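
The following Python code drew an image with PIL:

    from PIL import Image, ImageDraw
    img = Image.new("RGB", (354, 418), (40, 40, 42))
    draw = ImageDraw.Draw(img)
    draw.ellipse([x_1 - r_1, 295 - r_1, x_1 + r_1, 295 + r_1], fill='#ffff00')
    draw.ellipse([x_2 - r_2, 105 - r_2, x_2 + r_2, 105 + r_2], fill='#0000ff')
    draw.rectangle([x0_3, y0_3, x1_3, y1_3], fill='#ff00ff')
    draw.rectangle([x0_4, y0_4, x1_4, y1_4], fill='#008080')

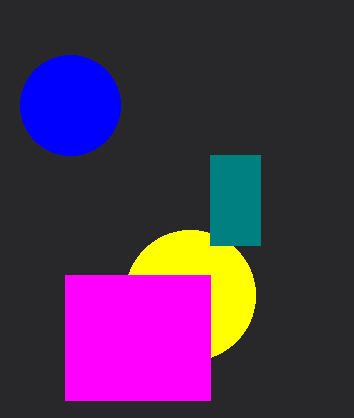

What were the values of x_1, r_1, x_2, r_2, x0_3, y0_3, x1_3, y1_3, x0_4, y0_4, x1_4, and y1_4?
x_1 = 190
r_1 = 65
x_2 = 70
r_2 = 50
x0_3 = 65
y0_3 = 275
x1_3 = 210
y1_3 = 400
x0_4 = 210
y0_4 = 155
x1_4 = 260
y1_4 = 245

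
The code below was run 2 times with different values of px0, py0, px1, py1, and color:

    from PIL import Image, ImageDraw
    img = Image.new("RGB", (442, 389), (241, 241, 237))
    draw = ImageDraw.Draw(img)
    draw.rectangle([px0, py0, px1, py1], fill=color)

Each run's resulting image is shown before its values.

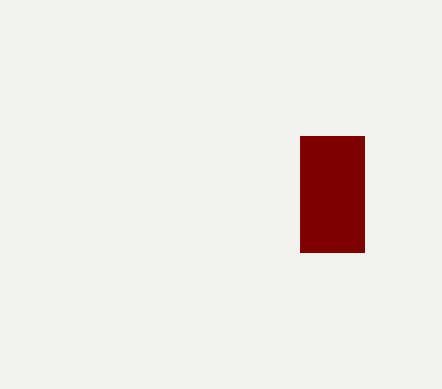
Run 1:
px0 = 300; py0 = 136; px1 = 364; py1 = 252; color = 'maroon'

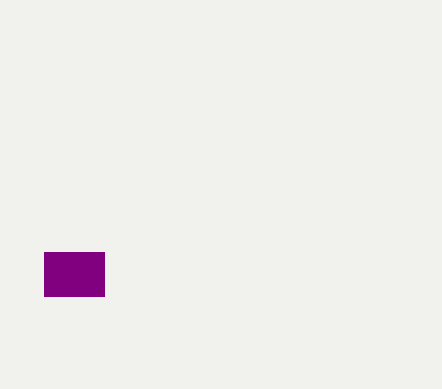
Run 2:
px0 = 44; py0 = 252; px1 = 104; py1 = 296; color = 'purple'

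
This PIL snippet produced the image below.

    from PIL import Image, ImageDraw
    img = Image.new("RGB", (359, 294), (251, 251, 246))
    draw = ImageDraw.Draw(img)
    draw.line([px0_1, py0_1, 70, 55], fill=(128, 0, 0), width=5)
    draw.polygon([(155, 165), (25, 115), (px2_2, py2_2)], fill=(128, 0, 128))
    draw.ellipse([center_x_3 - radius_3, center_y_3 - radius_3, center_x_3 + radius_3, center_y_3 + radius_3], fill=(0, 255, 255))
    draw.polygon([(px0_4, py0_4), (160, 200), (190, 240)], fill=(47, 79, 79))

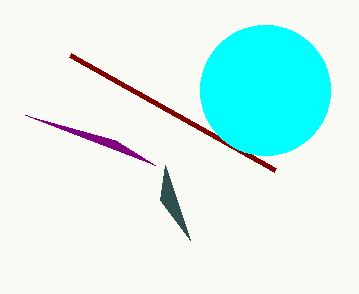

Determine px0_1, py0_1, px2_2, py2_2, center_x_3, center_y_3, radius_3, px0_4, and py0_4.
px0_1 = 275; py0_1 = 170; px2_2 = 115; py2_2 = 140; center_x_3 = 265; center_y_3 = 90; radius_3 = 65; px0_4 = 165; py0_4 = 165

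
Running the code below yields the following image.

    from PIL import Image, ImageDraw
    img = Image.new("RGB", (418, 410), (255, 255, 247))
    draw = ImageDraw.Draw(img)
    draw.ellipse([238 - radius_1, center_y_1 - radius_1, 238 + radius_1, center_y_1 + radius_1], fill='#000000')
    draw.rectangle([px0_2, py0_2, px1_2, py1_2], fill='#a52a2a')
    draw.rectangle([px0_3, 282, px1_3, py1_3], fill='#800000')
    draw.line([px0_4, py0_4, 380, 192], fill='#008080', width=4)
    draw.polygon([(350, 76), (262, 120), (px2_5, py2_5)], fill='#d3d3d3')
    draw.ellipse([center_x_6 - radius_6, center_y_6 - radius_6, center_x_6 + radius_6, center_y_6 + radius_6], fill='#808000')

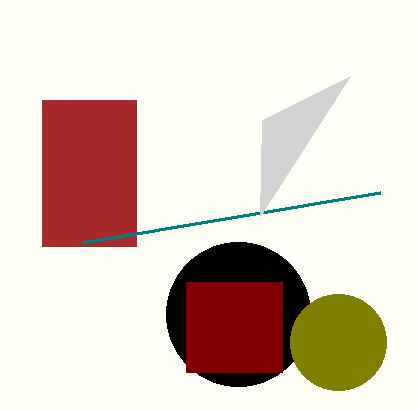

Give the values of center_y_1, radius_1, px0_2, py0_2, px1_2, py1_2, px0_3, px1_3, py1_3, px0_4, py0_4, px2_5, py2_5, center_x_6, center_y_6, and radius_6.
center_y_1 = 314
radius_1 = 72
px0_2 = 42
py0_2 = 100
px1_2 = 136
py1_2 = 246
px0_3 = 186
px1_3 = 282
py1_3 = 372
px0_4 = 82
py0_4 = 242
px2_5 = 260
py2_5 = 216
center_x_6 = 338
center_y_6 = 342
radius_6 = 48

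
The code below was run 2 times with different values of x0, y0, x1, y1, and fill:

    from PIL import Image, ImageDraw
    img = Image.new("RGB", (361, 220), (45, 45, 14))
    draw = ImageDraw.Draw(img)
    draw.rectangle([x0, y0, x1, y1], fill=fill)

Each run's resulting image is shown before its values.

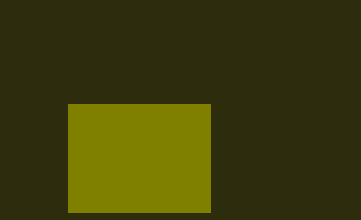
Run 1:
x0 = 68
y0 = 104
x1 = 210
y1 = 212
fill = 'olive'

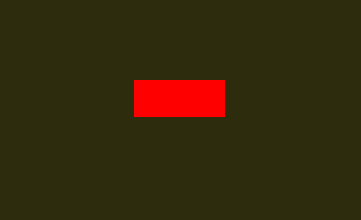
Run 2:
x0 = 134, y0 = 80, x1 = 224, y1 = 116, fill = 'red'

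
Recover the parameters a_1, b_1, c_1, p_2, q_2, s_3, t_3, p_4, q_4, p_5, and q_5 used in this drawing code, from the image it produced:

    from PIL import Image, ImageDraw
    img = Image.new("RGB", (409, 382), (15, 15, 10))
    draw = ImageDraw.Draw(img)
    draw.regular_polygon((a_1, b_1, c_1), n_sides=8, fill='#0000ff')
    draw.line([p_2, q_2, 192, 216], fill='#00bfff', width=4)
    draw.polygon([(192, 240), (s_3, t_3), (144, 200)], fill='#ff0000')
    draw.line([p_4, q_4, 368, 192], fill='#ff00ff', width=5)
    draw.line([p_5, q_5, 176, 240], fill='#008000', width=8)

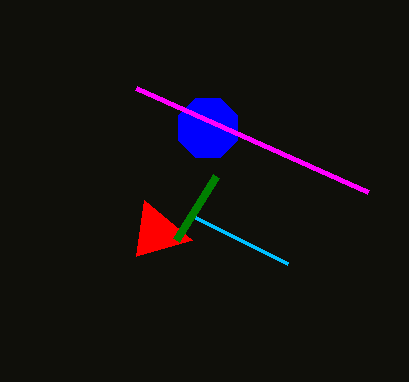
a_1 = 208, b_1 = 128, c_1 = 32, p_2 = 288, q_2 = 264, s_3 = 136, t_3 = 256, p_4 = 136, q_4 = 88, p_5 = 216, q_5 = 176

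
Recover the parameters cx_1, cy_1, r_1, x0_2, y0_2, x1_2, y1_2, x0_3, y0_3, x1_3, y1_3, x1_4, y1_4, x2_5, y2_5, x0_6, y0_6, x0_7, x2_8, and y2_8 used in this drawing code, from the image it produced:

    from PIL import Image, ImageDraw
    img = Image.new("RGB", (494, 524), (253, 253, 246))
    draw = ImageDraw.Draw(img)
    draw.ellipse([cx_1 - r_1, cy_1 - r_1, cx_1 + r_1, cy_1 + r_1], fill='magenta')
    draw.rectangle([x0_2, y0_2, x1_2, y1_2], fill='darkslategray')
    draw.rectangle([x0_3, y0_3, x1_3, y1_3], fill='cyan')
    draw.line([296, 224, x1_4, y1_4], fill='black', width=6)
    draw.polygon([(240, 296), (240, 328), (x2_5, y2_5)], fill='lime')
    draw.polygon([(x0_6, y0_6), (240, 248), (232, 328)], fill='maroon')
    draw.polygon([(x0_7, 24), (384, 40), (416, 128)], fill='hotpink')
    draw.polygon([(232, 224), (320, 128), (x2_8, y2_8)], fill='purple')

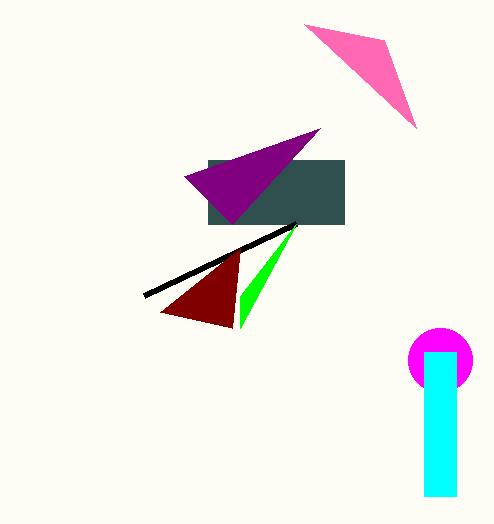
cx_1 = 440
cy_1 = 360
r_1 = 32
x0_2 = 208
y0_2 = 160
x1_2 = 344
y1_2 = 224
x0_3 = 424
y0_3 = 352
x1_3 = 456
y1_3 = 496
x1_4 = 144
y1_4 = 296
x2_5 = 296
y2_5 = 224
x0_6 = 160
y0_6 = 312
x0_7 = 304
x2_8 = 184
y2_8 = 176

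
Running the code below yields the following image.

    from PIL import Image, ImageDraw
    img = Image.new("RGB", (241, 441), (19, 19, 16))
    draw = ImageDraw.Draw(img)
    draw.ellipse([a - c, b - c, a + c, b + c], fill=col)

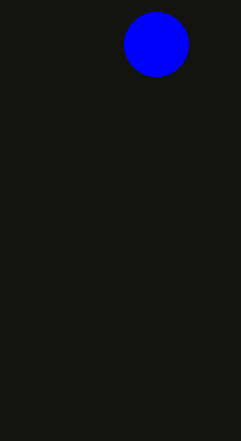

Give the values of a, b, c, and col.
a = 156, b = 44, c = 32, col = 'blue'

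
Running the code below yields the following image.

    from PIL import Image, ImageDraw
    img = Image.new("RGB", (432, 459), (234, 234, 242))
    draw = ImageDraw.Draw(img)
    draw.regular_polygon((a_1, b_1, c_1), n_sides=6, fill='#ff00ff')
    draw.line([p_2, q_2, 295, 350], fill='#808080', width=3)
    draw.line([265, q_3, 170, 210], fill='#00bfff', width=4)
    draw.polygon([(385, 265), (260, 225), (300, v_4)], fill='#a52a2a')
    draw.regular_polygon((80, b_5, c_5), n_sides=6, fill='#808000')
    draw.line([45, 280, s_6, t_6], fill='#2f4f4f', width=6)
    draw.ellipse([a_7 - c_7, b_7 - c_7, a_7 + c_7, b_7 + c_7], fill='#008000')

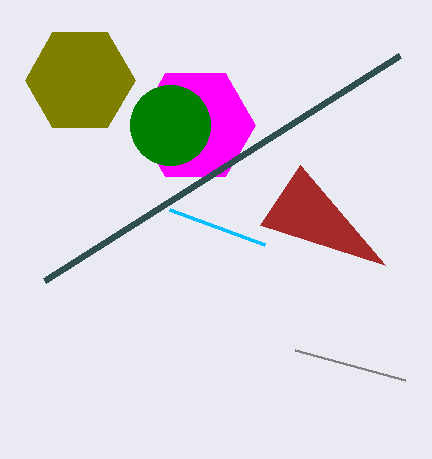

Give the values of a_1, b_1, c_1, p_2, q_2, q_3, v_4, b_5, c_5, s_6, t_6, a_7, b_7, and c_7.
a_1 = 195; b_1 = 125; c_1 = 60; p_2 = 405; q_2 = 380; q_3 = 245; v_4 = 165; b_5 = 80; c_5 = 55; s_6 = 400; t_6 = 55; a_7 = 170; b_7 = 125; c_7 = 40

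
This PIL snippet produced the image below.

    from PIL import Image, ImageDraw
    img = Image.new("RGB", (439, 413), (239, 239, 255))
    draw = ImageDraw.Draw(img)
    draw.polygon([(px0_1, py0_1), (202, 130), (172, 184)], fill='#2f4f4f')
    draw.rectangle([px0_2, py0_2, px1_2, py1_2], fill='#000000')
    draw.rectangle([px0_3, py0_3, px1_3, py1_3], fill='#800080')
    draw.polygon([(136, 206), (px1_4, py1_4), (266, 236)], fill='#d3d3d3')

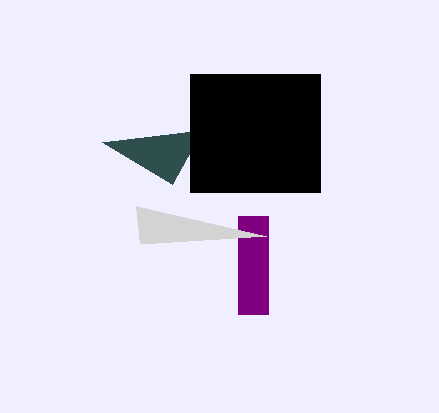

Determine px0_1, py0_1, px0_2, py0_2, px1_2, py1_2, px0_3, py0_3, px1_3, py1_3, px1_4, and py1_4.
px0_1 = 102, py0_1 = 142, px0_2 = 190, py0_2 = 74, px1_2 = 320, py1_2 = 192, px0_3 = 238, py0_3 = 216, px1_3 = 268, py1_3 = 314, px1_4 = 140, py1_4 = 244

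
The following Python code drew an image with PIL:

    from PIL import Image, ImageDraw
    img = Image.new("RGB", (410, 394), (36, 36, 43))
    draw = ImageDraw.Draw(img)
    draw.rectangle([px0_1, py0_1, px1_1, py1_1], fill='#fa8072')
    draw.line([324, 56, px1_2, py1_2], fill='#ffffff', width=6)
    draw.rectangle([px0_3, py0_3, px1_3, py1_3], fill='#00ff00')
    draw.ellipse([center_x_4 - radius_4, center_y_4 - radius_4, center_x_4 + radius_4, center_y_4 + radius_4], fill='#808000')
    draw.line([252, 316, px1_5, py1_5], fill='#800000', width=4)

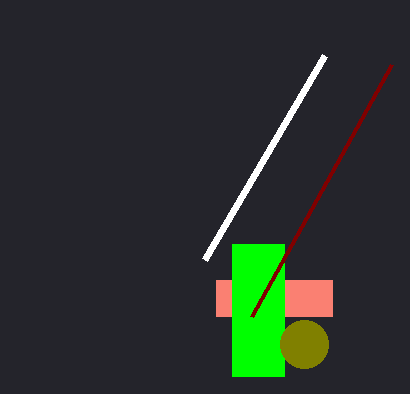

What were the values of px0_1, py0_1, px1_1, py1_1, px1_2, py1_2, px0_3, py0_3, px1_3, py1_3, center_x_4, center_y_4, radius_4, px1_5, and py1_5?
px0_1 = 216, py0_1 = 280, px1_1 = 332, py1_1 = 316, px1_2 = 204, py1_2 = 260, px0_3 = 232, py0_3 = 244, px1_3 = 284, py1_3 = 376, center_x_4 = 304, center_y_4 = 344, radius_4 = 24, px1_5 = 392, py1_5 = 64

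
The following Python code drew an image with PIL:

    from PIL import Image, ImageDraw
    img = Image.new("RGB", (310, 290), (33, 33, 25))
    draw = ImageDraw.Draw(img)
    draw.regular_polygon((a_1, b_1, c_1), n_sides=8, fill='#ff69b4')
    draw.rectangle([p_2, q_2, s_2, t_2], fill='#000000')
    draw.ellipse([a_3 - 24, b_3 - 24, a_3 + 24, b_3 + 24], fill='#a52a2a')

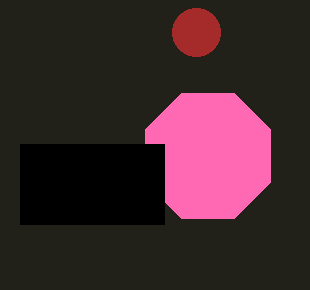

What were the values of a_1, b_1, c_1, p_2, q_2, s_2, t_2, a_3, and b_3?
a_1 = 208
b_1 = 156
c_1 = 68
p_2 = 20
q_2 = 144
s_2 = 164
t_2 = 224
a_3 = 196
b_3 = 32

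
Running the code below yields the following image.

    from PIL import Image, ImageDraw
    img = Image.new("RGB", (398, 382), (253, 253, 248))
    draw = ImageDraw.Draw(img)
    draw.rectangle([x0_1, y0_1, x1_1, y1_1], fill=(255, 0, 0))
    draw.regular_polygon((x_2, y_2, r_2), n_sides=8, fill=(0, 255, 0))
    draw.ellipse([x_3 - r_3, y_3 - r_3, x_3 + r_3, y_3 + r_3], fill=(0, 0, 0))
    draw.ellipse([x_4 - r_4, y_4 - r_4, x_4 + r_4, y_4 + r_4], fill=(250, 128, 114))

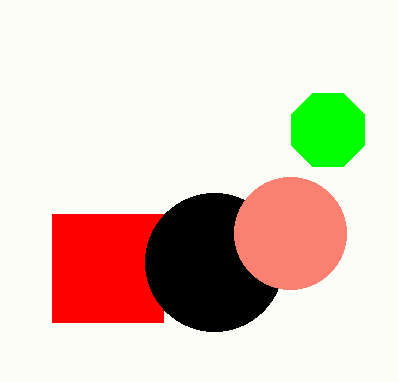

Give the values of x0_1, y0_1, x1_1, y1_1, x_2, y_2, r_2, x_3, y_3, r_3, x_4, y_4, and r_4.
x0_1 = 52
y0_1 = 214
x1_1 = 163
y1_1 = 322
x_2 = 328
y_2 = 130
r_2 = 40
x_3 = 214
y_3 = 262
r_3 = 69
x_4 = 290
y_4 = 233
r_4 = 56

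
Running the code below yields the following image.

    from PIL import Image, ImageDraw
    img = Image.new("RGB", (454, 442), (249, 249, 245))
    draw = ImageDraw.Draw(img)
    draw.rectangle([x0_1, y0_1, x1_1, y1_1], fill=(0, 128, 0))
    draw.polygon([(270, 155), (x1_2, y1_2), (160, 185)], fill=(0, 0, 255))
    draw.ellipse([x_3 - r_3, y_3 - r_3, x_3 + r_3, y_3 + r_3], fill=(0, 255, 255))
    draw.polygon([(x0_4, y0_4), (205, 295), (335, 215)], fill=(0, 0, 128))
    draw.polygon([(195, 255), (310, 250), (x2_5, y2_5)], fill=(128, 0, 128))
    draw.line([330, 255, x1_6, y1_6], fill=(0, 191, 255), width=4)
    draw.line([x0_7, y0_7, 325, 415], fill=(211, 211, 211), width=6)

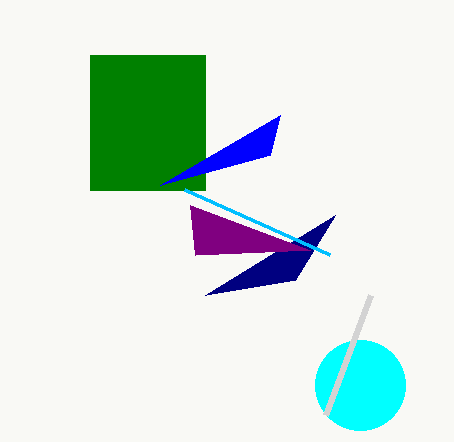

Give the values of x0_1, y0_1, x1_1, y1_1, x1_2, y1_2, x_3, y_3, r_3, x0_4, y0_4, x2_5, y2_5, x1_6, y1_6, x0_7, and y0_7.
x0_1 = 90, y0_1 = 55, x1_1 = 205, y1_1 = 190, x1_2 = 280, y1_2 = 115, x_3 = 360, y_3 = 385, r_3 = 45, x0_4 = 295, y0_4 = 280, x2_5 = 190, y2_5 = 205, x1_6 = 185, y1_6 = 190, x0_7 = 370, y0_7 = 295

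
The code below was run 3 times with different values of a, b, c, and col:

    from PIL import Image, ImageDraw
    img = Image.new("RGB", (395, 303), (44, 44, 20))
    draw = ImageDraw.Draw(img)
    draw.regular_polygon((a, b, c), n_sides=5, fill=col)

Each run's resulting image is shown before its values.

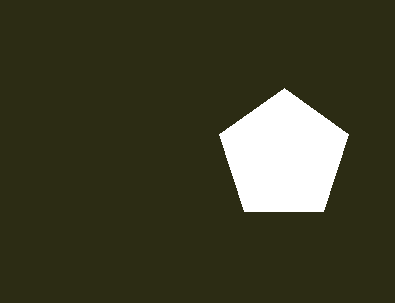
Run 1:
a = 284
b = 156
c = 68
col = 'white'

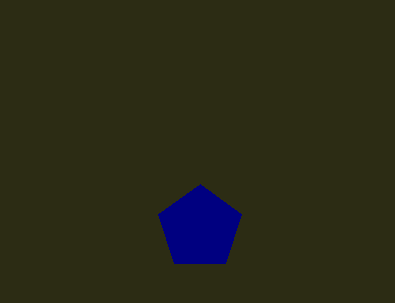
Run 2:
a = 200; b = 228; c = 44; col = 'navy'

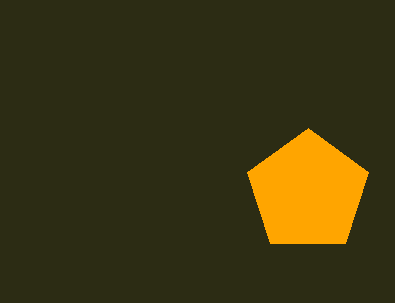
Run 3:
a = 308; b = 192; c = 64; col = 'orange'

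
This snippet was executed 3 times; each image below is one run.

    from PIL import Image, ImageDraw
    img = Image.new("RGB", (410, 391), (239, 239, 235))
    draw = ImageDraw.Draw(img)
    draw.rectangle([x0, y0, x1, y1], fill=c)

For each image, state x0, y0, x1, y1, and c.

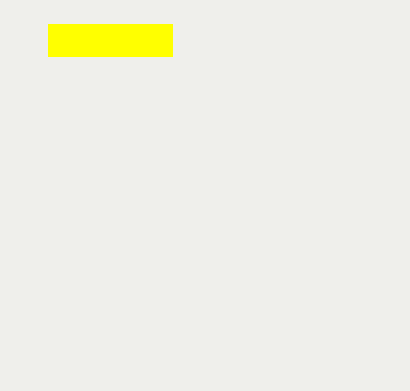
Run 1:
x0 = 48, y0 = 24, x1 = 172, y1 = 56, c = 'yellow'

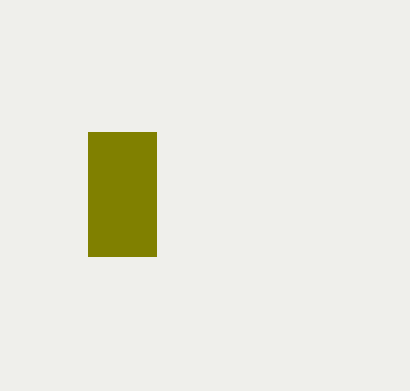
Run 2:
x0 = 88
y0 = 132
x1 = 156
y1 = 256
c = 'olive'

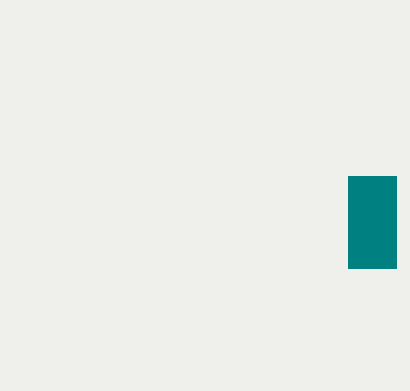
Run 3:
x0 = 348
y0 = 176
x1 = 396
y1 = 268
c = 'teal'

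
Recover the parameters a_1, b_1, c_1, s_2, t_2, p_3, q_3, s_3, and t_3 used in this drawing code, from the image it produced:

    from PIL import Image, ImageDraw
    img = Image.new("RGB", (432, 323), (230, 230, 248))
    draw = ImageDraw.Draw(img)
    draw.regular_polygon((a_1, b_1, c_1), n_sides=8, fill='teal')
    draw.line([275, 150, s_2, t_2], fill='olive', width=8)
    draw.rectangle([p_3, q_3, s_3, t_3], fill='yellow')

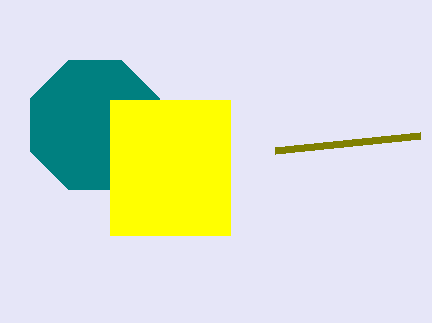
a_1 = 95, b_1 = 125, c_1 = 70, s_2 = 420, t_2 = 135, p_3 = 110, q_3 = 100, s_3 = 230, t_3 = 235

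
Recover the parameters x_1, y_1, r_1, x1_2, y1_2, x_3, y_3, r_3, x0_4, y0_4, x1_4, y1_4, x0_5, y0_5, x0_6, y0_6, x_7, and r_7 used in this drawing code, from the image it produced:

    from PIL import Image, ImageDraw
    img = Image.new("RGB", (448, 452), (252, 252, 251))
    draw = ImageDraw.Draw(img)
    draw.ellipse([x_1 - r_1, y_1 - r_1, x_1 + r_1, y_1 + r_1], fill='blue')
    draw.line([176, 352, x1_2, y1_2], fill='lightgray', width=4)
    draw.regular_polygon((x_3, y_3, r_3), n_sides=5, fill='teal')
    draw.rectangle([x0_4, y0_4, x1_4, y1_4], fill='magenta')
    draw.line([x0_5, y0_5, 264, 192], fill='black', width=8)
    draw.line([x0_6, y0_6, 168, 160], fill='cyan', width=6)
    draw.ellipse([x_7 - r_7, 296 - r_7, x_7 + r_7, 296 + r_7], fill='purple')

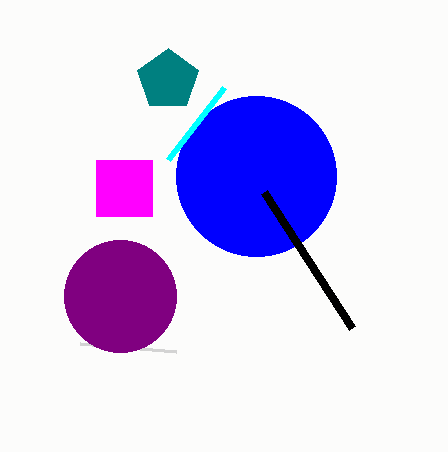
x_1 = 256; y_1 = 176; r_1 = 80; x1_2 = 80; y1_2 = 344; x_3 = 168; y_3 = 80; r_3 = 32; x0_4 = 96; y0_4 = 160; x1_4 = 152; y1_4 = 216; x0_5 = 352; y0_5 = 328; x0_6 = 224; y0_6 = 88; x_7 = 120; r_7 = 56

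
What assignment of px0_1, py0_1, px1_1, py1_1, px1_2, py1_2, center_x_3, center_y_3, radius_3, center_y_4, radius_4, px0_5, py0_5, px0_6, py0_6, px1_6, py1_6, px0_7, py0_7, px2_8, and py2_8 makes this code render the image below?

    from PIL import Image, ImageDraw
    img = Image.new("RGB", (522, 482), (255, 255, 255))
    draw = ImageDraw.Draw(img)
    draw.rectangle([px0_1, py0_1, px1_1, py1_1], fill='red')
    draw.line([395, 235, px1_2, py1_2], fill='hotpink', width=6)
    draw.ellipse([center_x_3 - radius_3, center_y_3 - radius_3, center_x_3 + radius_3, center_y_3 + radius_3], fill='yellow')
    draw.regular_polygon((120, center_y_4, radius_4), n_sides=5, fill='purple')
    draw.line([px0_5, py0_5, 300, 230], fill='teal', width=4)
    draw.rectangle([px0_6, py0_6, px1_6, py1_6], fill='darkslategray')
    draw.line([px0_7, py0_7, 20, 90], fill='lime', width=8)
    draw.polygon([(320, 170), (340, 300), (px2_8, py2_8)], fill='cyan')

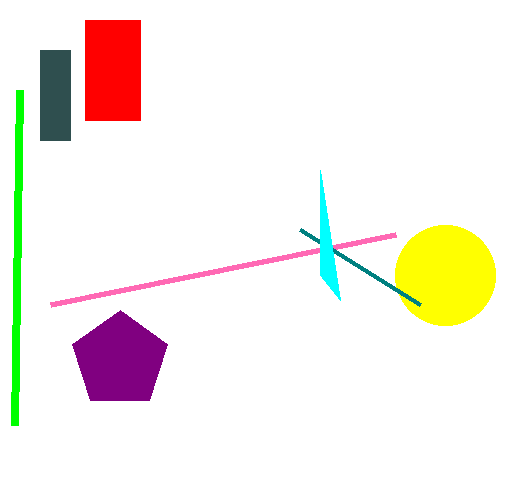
px0_1 = 85
py0_1 = 20
px1_1 = 140
py1_1 = 120
px1_2 = 50
py1_2 = 305
center_x_3 = 445
center_y_3 = 275
radius_3 = 50
center_y_4 = 360
radius_4 = 50
px0_5 = 420
py0_5 = 305
px0_6 = 40
py0_6 = 50
px1_6 = 70
py1_6 = 140
px0_7 = 15
py0_7 = 425
px2_8 = 320
py2_8 = 275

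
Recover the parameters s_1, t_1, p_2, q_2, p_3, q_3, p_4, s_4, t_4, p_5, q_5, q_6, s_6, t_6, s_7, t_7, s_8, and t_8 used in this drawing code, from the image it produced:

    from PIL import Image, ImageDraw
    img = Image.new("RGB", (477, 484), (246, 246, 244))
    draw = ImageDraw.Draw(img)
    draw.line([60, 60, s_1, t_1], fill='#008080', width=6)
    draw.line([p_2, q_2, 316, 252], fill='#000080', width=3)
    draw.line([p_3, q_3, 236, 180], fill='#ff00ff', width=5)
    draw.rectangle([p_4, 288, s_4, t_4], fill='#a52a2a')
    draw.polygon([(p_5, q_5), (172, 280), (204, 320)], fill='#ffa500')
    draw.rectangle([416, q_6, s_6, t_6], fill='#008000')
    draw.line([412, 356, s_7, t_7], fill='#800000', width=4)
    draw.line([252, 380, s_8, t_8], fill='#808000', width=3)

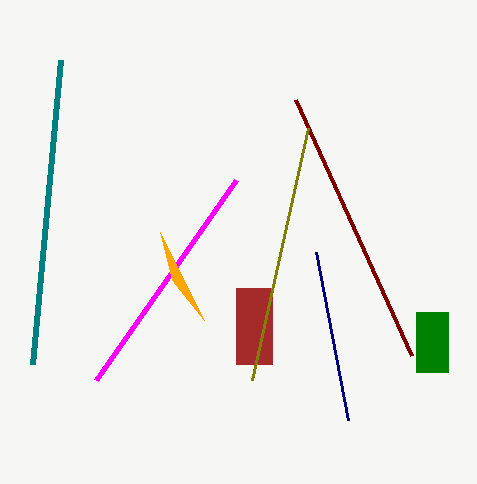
s_1 = 32; t_1 = 364; p_2 = 348; q_2 = 420; p_3 = 96; q_3 = 380; p_4 = 236; s_4 = 272; t_4 = 364; p_5 = 160; q_5 = 232; q_6 = 312; s_6 = 448; t_6 = 372; s_7 = 296; t_7 = 100; s_8 = 308; t_8 = 128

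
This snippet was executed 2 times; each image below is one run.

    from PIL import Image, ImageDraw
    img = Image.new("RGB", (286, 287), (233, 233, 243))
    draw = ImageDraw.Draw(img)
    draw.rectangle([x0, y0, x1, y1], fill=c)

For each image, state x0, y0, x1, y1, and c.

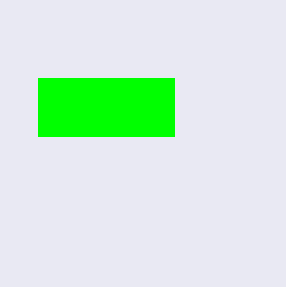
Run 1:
x0 = 38
y0 = 78
x1 = 174
y1 = 136
c = 'lime'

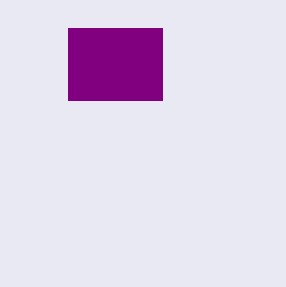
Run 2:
x0 = 68; y0 = 28; x1 = 162; y1 = 100; c = 'purple'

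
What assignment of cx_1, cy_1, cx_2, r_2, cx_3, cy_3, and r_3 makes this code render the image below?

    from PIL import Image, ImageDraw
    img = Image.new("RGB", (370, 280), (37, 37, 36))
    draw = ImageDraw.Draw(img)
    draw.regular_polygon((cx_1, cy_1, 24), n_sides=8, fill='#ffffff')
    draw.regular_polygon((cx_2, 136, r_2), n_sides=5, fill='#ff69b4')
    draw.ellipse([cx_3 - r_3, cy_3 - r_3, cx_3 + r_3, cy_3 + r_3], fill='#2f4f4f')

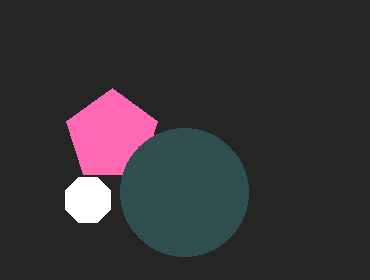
cx_1 = 88; cy_1 = 200; cx_2 = 112; r_2 = 48; cx_3 = 184; cy_3 = 192; r_3 = 64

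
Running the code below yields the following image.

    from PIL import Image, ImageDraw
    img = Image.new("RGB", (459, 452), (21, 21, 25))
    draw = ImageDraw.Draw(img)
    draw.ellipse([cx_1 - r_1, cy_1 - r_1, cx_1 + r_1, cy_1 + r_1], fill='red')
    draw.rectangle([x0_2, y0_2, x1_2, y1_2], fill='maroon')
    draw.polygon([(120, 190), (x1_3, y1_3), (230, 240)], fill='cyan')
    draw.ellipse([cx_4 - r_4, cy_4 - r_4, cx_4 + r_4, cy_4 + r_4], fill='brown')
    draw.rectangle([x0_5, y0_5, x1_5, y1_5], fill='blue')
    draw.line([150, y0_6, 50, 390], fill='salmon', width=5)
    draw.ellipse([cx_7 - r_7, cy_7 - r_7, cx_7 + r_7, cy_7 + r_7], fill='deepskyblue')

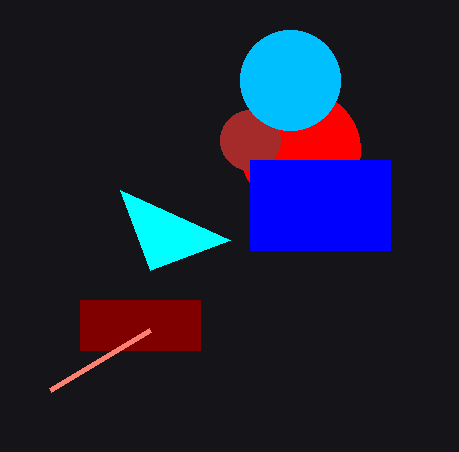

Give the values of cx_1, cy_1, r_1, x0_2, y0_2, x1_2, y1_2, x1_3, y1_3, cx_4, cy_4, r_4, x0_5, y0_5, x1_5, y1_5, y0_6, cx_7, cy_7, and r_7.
cx_1 = 300
cy_1 = 150
r_1 = 60
x0_2 = 80
y0_2 = 300
x1_2 = 200
y1_2 = 350
x1_3 = 150
y1_3 = 270
cx_4 = 250
cy_4 = 140
r_4 = 30
x0_5 = 250
y0_5 = 160
x1_5 = 390
y1_5 = 250
y0_6 = 330
cx_7 = 290
cy_7 = 80
r_7 = 50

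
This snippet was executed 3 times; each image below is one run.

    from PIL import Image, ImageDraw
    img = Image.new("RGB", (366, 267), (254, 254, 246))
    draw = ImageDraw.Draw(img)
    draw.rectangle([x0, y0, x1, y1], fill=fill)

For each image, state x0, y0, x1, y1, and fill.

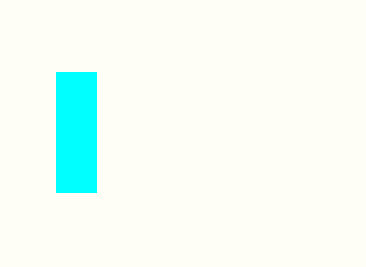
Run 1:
x0 = 56
y0 = 72
x1 = 96
y1 = 192
fill = 'cyan'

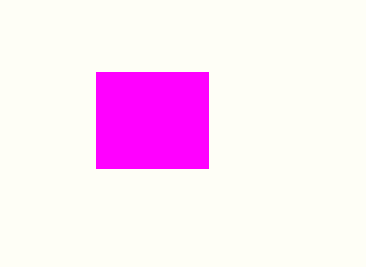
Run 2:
x0 = 96
y0 = 72
x1 = 208
y1 = 168
fill = 'magenta'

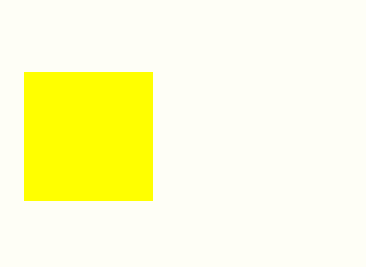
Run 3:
x0 = 24, y0 = 72, x1 = 152, y1 = 200, fill = 'yellow'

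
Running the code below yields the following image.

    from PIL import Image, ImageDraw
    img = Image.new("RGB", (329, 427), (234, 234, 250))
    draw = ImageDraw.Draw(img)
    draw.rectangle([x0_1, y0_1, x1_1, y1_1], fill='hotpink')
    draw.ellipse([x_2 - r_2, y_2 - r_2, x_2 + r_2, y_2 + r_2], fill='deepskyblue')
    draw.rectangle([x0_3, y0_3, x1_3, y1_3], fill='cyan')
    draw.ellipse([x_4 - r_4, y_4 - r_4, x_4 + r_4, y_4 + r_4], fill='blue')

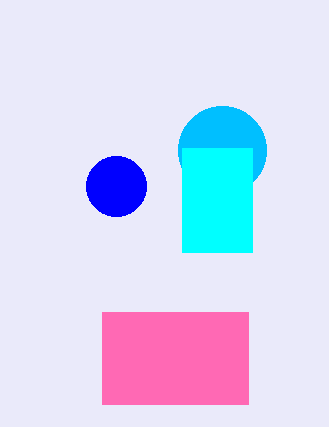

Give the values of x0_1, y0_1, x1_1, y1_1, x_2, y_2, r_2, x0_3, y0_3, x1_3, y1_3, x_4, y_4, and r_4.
x0_1 = 102, y0_1 = 312, x1_1 = 248, y1_1 = 404, x_2 = 222, y_2 = 150, r_2 = 44, x0_3 = 182, y0_3 = 148, x1_3 = 252, y1_3 = 252, x_4 = 116, y_4 = 186, r_4 = 30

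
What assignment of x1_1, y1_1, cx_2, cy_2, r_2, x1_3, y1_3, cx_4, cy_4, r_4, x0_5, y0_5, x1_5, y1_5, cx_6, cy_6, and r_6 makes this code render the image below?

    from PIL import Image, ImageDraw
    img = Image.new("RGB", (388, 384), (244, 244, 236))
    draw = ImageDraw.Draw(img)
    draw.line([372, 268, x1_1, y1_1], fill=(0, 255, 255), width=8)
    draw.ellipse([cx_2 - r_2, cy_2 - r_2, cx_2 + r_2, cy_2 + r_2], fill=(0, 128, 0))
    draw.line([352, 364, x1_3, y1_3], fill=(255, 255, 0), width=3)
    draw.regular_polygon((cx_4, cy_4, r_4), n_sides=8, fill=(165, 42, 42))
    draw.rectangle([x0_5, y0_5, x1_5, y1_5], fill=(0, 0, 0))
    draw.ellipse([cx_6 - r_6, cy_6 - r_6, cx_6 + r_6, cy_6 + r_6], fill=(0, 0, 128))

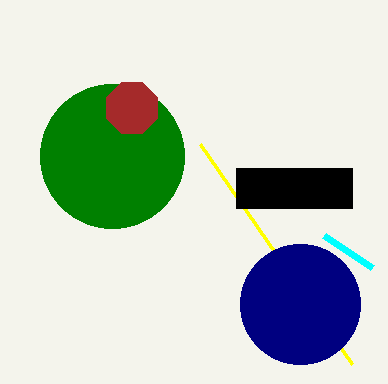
x1_1 = 324
y1_1 = 236
cx_2 = 112
cy_2 = 156
r_2 = 72
x1_3 = 200
y1_3 = 144
cx_4 = 132
cy_4 = 108
r_4 = 28
x0_5 = 236
y0_5 = 168
x1_5 = 352
y1_5 = 208
cx_6 = 300
cy_6 = 304
r_6 = 60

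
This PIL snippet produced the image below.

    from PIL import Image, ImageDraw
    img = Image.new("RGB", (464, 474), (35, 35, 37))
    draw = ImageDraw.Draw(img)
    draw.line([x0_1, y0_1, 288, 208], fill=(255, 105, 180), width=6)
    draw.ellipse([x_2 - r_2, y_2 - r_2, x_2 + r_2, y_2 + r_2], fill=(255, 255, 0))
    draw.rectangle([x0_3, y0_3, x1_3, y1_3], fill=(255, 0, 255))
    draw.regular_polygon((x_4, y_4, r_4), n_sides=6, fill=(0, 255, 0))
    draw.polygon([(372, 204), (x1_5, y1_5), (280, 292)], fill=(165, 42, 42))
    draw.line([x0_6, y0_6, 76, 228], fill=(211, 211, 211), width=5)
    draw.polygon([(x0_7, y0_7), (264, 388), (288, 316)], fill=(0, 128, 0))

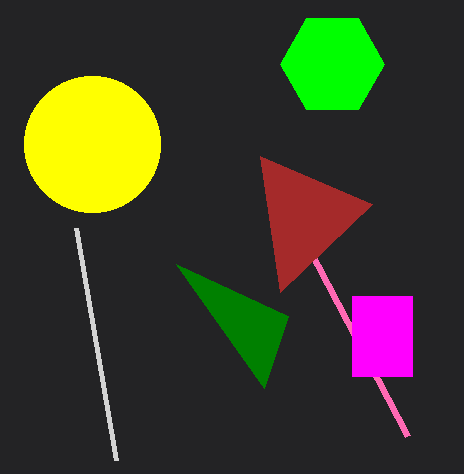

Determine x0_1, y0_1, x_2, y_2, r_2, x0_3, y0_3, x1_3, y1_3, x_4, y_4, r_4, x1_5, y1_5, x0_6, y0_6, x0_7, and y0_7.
x0_1 = 408; y0_1 = 436; x_2 = 92; y_2 = 144; r_2 = 68; x0_3 = 352; y0_3 = 296; x1_3 = 412; y1_3 = 376; x_4 = 332; y_4 = 64; r_4 = 52; x1_5 = 260; y1_5 = 156; x0_6 = 116; y0_6 = 460; x0_7 = 176; y0_7 = 264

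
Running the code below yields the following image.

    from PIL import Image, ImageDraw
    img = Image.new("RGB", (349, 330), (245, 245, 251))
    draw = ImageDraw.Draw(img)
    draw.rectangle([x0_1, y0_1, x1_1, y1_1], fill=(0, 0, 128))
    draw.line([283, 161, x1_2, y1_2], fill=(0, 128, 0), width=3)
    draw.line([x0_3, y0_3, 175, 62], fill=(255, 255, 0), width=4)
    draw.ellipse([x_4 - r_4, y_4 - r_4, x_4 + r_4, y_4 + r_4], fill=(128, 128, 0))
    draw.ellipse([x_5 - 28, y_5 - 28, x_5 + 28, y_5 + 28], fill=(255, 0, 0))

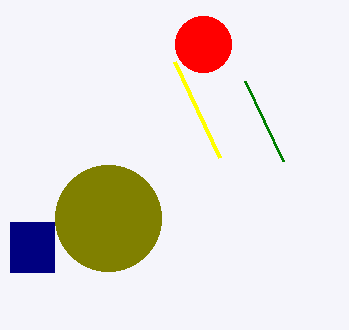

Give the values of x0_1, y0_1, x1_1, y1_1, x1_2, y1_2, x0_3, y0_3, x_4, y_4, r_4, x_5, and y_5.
x0_1 = 10; y0_1 = 222; x1_1 = 54; y1_1 = 272; x1_2 = 245; y1_2 = 81; x0_3 = 220; y0_3 = 158; x_4 = 108; y_4 = 218; r_4 = 53; x_5 = 203; y_5 = 44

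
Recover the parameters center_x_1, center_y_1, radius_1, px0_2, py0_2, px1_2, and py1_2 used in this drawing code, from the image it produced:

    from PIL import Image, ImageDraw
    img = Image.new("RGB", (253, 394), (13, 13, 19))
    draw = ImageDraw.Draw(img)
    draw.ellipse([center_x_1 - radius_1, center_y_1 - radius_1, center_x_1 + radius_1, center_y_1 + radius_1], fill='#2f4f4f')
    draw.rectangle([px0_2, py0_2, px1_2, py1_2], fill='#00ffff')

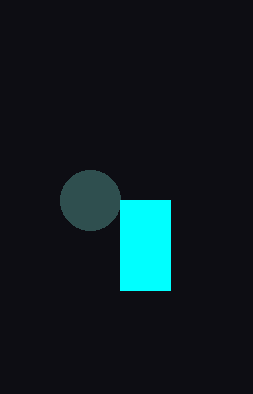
center_x_1 = 90; center_y_1 = 200; radius_1 = 30; px0_2 = 120; py0_2 = 200; px1_2 = 170; py1_2 = 290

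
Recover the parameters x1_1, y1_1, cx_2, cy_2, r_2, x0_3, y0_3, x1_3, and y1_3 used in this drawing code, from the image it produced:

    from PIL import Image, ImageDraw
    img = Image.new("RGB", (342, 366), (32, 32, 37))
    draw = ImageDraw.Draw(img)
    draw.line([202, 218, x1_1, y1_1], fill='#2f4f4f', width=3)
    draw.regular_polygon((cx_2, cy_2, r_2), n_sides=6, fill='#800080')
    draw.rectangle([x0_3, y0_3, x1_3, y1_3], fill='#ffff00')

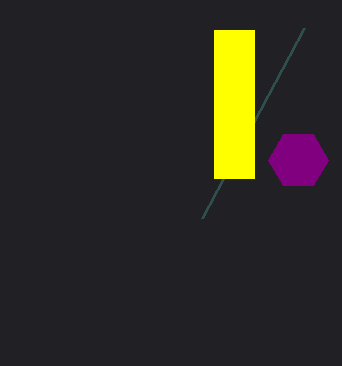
x1_1 = 304, y1_1 = 28, cx_2 = 298, cy_2 = 160, r_2 = 30, x0_3 = 214, y0_3 = 30, x1_3 = 254, y1_3 = 178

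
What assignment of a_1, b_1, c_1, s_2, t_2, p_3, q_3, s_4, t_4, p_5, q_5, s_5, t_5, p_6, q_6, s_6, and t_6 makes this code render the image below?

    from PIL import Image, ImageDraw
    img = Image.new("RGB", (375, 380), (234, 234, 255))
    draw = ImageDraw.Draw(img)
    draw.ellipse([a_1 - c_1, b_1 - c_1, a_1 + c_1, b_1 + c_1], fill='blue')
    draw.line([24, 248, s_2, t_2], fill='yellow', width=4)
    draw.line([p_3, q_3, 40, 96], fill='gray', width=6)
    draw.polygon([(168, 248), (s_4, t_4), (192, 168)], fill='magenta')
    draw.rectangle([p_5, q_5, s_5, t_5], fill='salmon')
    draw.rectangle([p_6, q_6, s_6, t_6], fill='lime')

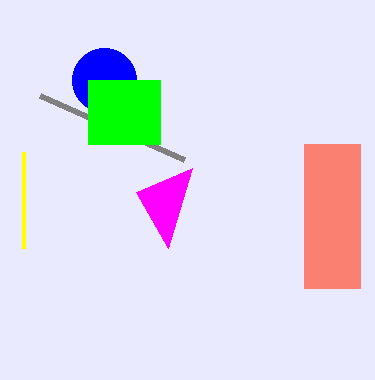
a_1 = 104, b_1 = 80, c_1 = 32, s_2 = 24, t_2 = 152, p_3 = 184, q_3 = 160, s_4 = 136, t_4 = 192, p_5 = 304, q_5 = 144, s_5 = 360, t_5 = 288, p_6 = 88, q_6 = 80, s_6 = 160, t_6 = 144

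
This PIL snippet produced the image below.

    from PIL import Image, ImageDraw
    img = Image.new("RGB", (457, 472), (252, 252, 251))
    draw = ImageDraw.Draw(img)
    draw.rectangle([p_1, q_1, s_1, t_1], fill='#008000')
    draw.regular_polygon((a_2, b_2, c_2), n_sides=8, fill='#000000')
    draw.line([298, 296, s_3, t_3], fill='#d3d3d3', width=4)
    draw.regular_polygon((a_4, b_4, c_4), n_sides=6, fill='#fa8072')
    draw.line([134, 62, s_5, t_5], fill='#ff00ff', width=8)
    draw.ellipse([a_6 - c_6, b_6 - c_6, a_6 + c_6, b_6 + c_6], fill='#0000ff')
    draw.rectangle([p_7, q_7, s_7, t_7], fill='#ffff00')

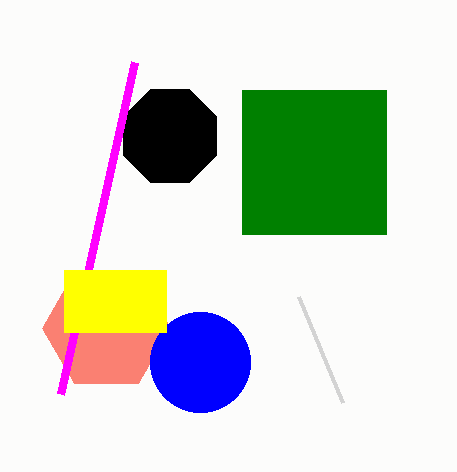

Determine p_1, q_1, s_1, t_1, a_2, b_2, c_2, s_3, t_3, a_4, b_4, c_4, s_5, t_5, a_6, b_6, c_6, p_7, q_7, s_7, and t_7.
p_1 = 242, q_1 = 90, s_1 = 386, t_1 = 234, a_2 = 170, b_2 = 136, c_2 = 50, s_3 = 342, t_3 = 402, a_4 = 106, b_4 = 328, c_4 = 64, s_5 = 60, t_5 = 394, a_6 = 200, b_6 = 362, c_6 = 50, p_7 = 64, q_7 = 270, s_7 = 166, t_7 = 332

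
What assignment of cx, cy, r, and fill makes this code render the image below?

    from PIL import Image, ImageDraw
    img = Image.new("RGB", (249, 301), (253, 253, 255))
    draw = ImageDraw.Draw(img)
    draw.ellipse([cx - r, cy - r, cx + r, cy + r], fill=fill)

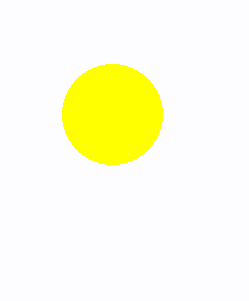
cx = 112; cy = 114; r = 50; fill = 'yellow'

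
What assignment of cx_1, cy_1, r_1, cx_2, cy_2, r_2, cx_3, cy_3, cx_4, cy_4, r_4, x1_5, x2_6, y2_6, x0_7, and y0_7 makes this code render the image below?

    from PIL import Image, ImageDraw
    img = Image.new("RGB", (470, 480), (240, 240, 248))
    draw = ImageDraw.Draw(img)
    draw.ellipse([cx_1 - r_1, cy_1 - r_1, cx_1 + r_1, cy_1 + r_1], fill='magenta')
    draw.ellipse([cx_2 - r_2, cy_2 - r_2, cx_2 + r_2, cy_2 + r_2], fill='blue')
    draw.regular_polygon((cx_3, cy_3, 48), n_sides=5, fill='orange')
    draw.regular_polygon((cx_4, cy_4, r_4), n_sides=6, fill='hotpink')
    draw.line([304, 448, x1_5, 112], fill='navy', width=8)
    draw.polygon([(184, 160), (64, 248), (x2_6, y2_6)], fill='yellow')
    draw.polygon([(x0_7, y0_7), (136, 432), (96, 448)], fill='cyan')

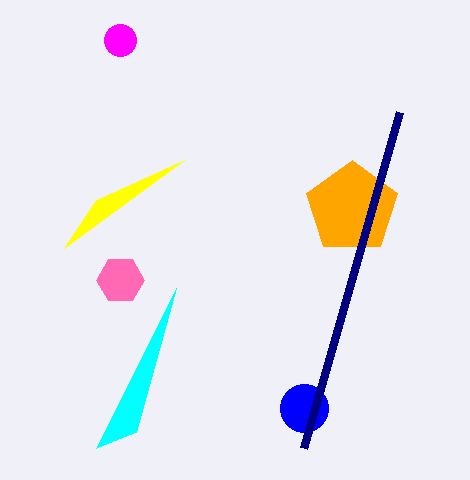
cx_1 = 120; cy_1 = 40; r_1 = 16; cx_2 = 304; cy_2 = 408; r_2 = 24; cx_3 = 352; cy_3 = 208; cx_4 = 120; cy_4 = 280; r_4 = 24; x1_5 = 400; x2_6 = 96; y2_6 = 200; x0_7 = 176; y0_7 = 288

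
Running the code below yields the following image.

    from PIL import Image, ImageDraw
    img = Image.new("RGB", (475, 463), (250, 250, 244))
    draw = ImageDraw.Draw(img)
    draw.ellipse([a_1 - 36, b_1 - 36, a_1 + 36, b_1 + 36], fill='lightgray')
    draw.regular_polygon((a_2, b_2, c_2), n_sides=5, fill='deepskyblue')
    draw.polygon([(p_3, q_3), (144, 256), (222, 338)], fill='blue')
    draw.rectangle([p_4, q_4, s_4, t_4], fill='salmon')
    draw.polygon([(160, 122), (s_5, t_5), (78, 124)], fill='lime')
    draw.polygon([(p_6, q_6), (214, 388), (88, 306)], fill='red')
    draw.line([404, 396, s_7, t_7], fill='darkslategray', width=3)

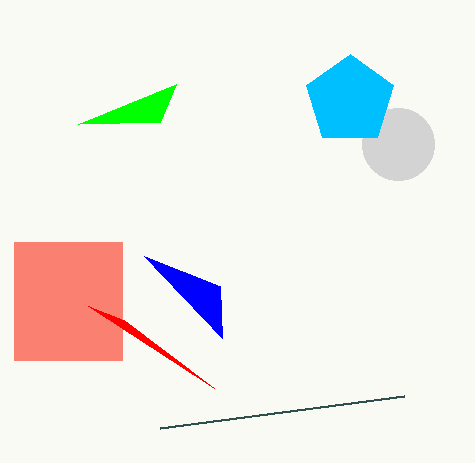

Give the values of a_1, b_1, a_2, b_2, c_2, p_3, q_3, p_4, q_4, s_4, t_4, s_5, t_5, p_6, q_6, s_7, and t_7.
a_1 = 398, b_1 = 144, a_2 = 350, b_2 = 100, c_2 = 46, p_3 = 220, q_3 = 286, p_4 = 14, q_4 = 242, s_4 = 122, t_4 = 360, s_5 = 176, t_5 = 84, p_6 = 124, q_6 = 320, s_7 = 160, t_7 = 428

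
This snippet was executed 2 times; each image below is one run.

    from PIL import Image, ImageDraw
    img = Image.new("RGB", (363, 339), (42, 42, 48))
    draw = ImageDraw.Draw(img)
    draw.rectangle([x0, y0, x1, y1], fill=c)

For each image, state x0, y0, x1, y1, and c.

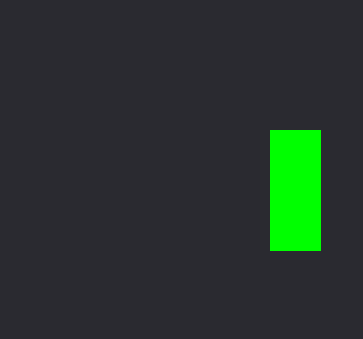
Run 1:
x0 = 270, y0 = 130, x1 = 320, y1 = 250, c = 'lime'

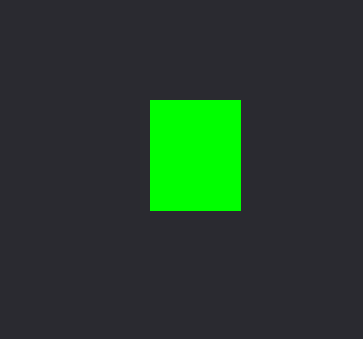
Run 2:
x0 = 150
y0 = 100
x1 = 240
y1 = 210
c = 'lime'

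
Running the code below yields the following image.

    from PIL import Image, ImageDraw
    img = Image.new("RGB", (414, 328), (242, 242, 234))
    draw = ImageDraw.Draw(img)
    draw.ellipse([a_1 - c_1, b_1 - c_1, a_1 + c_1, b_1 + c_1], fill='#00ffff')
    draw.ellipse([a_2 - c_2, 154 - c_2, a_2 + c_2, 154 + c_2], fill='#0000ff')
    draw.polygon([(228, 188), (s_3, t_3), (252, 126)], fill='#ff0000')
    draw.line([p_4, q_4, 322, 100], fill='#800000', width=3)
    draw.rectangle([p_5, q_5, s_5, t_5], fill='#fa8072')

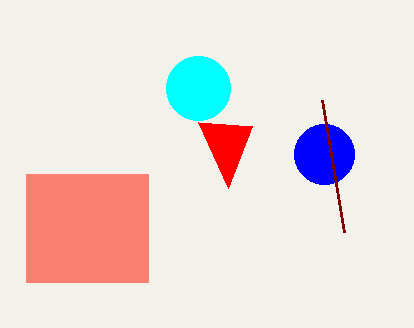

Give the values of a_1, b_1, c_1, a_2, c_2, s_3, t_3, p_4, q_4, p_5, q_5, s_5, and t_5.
a_1 = 198; b_1 = 88; c_1 = 32; a_2 = 324; c_2 = 30; s_3 = 198; t_3 = 122; p_4 = 344; q_4 = 232; p_5 = 26; q_5 = 174; s_5 = 148; t_5 = 282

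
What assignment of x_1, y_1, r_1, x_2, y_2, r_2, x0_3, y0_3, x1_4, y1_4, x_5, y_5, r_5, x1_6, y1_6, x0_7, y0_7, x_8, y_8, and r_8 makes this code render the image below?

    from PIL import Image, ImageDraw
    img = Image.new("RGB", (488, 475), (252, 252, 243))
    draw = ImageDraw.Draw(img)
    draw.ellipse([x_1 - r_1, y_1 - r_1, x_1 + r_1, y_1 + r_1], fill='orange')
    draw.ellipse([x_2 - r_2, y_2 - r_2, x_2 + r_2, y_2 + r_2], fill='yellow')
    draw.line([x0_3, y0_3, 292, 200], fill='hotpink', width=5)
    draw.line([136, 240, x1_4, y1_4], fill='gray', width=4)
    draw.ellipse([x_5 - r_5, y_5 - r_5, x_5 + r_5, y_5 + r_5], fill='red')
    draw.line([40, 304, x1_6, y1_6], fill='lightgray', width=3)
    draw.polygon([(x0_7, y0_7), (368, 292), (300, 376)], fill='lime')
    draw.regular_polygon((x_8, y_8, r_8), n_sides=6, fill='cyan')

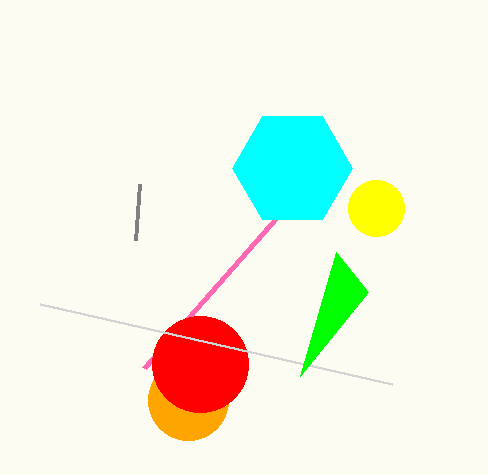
x_1 = 188
y_1 = 400
r_1 = 40
x_2 = 376
y_2 = 208
r_2 = 28
x0_3 = 144
y0_3 = 368
x1_4 = 140
y1_4 = 184
x_5 = 200
y_5 = 364
r_5 = 48
x1_6 = 392
y1_6 = 384
x0_7 = 336
y0_7 = 252
x_8 = 292
y_8 = 168
r_8 = 60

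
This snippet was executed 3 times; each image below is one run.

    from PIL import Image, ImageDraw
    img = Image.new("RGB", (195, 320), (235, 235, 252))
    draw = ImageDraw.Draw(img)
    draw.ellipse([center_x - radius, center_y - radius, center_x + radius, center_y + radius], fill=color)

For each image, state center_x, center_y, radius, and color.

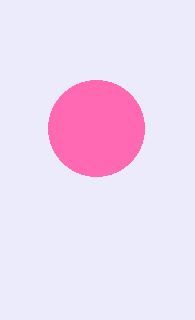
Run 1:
center_x = 96, center_y = 128, radius = 48, color = 'hotpink'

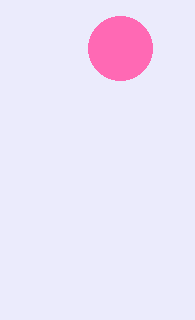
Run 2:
center_x = 120, center_y = 48, radius = 32, color = 'hotpink'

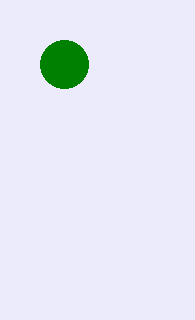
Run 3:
center_x = 64, center_y = 64, radius = 24, color = 'green'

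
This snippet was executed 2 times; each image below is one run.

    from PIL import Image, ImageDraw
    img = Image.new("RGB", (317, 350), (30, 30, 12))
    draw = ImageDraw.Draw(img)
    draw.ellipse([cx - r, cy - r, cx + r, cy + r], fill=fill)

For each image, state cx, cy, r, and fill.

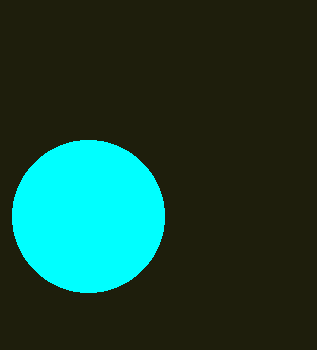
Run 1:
cx = 88; cy = 216; r = 76; fill = 'cyan'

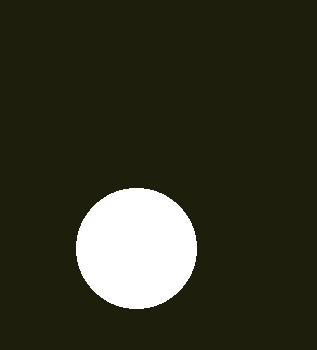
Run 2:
cx = 136; cy = 248; r = 60; fill = 'white'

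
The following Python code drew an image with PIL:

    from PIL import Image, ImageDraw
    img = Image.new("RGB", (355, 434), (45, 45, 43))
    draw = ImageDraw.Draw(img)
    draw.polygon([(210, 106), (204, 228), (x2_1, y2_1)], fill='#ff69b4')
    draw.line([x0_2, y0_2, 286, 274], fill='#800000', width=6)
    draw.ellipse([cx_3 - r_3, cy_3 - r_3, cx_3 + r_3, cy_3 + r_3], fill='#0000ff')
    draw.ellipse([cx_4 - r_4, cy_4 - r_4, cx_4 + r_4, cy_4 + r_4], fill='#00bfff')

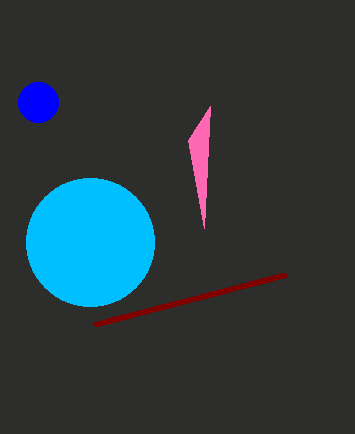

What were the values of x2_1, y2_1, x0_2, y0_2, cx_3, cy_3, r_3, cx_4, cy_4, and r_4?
x2_1 = 188; y2_1 = 140; x0_2 = 94; y0_2 = 324; cx_3 = 38; cy_3 = 102; r_3 = 20; cx_4 = 90; cy_4 = 242; r_4 = 64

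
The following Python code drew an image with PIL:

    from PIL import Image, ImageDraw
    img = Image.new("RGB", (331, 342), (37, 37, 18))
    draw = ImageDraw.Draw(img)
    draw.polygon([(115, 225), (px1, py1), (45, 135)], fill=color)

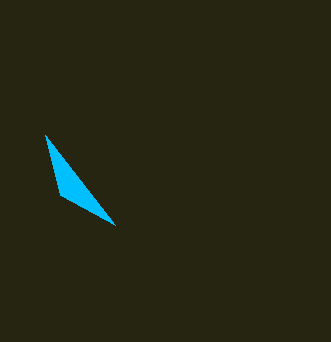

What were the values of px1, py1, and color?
px1 = 60
py1 = 195
color = 'deepskyblue'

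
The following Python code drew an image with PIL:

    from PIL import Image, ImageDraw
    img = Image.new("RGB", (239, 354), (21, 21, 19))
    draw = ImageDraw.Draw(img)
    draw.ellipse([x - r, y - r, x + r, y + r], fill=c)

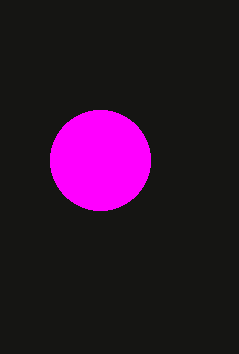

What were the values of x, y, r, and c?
x = 100; y = 160; r = 50; c = 'magenta'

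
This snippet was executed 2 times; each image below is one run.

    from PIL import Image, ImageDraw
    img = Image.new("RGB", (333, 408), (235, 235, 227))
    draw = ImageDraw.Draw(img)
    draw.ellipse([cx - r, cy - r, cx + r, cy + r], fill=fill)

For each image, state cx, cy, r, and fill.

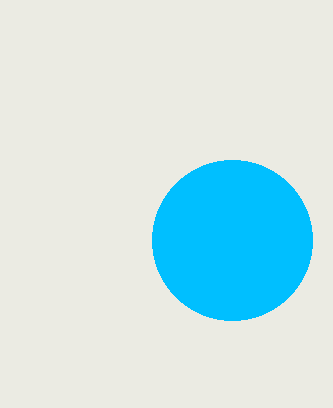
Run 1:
cx = 232, cy = 240, r = 80, fill = 'deepskyblue'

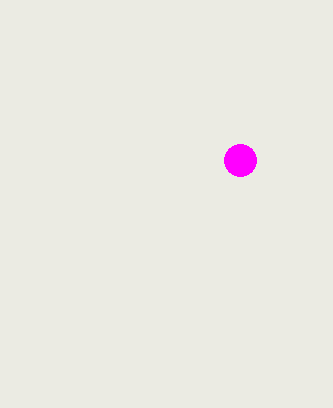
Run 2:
cx = 240
cy = 160
r = 16
fill = 'magenta'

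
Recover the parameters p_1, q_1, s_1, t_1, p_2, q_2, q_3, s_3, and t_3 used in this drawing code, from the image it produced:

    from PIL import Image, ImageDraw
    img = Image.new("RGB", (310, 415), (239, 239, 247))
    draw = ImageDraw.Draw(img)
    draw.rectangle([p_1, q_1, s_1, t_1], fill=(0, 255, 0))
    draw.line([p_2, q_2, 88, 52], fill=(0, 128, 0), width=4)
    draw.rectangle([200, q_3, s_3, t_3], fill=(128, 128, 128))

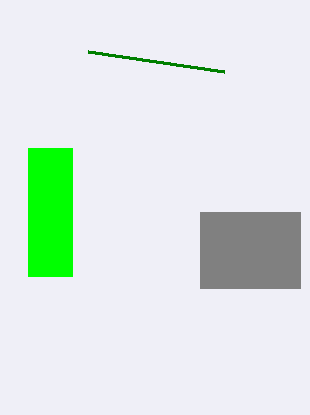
p_1 = 28
q_1 = 148
s_1 = 72
t_1 = 276
p_2 = 224
q_2 = 72
q_3 = 212
s_3 = 300
t_3 = 288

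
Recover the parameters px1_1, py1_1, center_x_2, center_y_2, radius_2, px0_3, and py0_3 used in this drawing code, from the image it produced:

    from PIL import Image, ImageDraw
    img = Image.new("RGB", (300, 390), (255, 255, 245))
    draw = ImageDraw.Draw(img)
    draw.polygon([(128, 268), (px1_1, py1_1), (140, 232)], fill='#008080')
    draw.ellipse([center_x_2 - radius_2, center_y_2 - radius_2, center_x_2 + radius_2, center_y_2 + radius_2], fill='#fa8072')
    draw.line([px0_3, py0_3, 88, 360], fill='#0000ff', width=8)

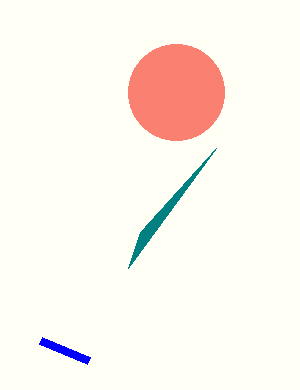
px1_1 = 216; py1_1 = 148; center_x_2 = 176; center_y_2 = 92; radius_2 = 48; px0_3 = 40; py0_3 = 340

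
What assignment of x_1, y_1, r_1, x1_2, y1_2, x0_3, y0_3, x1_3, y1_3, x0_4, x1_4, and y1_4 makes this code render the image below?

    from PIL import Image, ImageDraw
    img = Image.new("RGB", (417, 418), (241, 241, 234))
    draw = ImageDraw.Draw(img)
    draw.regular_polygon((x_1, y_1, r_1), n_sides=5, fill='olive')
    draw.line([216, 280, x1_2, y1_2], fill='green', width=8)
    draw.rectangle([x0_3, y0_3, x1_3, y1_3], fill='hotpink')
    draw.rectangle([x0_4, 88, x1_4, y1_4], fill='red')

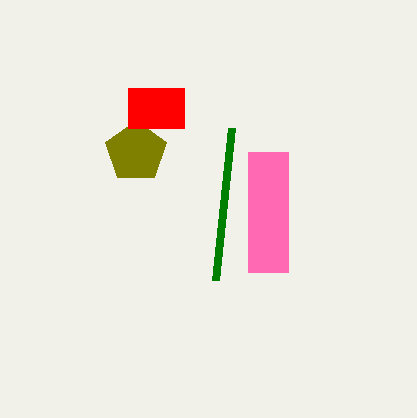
x_1 = 136; y_1 = 152; r_1 = 32; x1_2 = 232; y1_2 = 128; x0_3 = 248; y0_3 = 152; x1_3 = 288; y1_3 = 272; x0_4 = 128; x1_4 = 184; y1_4 = 128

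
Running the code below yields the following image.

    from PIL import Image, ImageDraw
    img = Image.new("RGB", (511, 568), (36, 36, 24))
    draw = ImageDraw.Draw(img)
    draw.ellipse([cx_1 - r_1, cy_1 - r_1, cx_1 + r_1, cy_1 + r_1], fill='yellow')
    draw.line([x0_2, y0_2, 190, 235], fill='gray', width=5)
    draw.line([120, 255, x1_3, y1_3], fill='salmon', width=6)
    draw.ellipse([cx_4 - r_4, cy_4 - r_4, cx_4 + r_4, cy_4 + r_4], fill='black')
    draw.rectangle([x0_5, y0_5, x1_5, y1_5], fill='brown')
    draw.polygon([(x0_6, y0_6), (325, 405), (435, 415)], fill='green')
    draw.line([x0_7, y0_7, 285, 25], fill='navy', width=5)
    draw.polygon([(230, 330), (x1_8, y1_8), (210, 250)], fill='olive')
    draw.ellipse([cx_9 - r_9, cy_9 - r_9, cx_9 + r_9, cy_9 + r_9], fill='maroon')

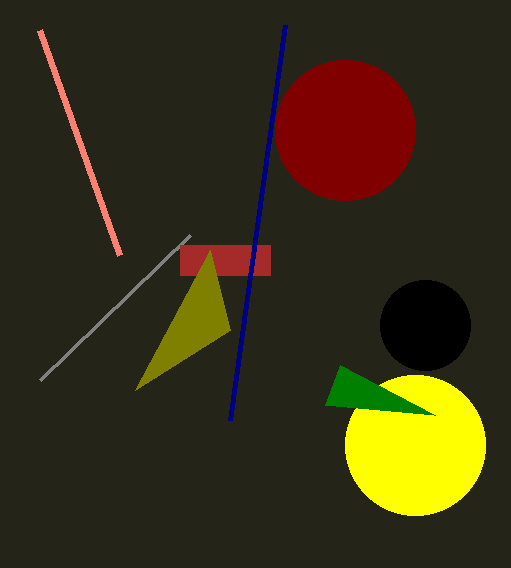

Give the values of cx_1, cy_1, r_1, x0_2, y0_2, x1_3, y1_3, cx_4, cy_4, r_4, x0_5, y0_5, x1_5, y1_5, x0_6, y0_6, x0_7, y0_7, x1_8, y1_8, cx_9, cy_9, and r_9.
cx_1 = 415, cy_1 = 445, r_1 = 70, x0_2 = 40, y0_2 = 380, x1_3 = 40, y1_3 = 30, cx_4 = 425, cy_4 = 325, r_4 = 45, x0_5 = 180, y0_5 = 245, x1_5 = 270, y1_5 = 275, x0_6 = 340, y0_6 = 365, x0_7 = 230, y0_7 = 420, x1_8 = 135, y1_8 = 390, cx_9 = 345, cy_9 = 130, r_9 = 70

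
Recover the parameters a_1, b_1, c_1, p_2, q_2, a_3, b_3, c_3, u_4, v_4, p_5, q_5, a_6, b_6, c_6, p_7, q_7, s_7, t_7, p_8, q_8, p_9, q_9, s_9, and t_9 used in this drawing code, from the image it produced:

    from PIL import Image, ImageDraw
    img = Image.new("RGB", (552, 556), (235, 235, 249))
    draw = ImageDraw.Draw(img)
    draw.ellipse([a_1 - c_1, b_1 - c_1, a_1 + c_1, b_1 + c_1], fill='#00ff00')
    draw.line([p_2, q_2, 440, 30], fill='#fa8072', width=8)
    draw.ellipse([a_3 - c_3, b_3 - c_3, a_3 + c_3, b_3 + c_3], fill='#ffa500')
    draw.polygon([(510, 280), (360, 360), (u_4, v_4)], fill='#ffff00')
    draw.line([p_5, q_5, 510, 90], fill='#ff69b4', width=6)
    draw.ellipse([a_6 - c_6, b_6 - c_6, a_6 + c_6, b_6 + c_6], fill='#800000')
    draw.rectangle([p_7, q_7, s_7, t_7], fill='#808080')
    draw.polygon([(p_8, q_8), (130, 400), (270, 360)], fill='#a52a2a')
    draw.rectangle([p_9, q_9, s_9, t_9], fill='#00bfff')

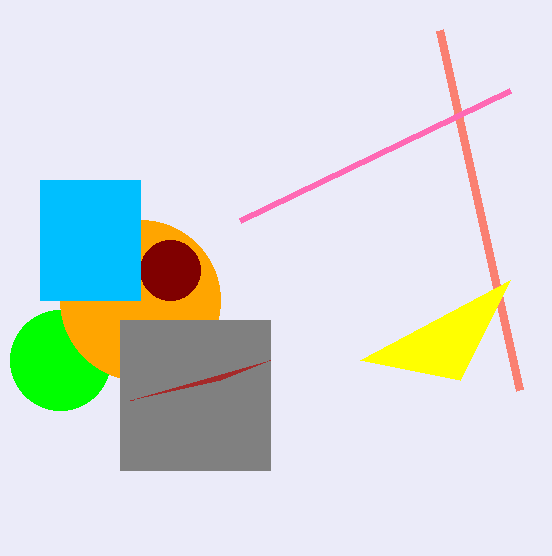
a_1 = 60; b_1 = 360; c_1 = 50; p_2 = 520; q_2 = 390; a_3 = 140; b_3 = 300; c_3 = 80; u_4 = 460; v_4 = 380; p_5 = 240; q_5 = 220; a_6 = 170; b_6 = 270; c_6 = 30; p_7 = 120; q_7 = 320; s_7 = 270; t_7 = 470; p_8 = 220; q_8 = 380; p_9 = 40; q_9 = 180; s_9 = 140; t_9 = 300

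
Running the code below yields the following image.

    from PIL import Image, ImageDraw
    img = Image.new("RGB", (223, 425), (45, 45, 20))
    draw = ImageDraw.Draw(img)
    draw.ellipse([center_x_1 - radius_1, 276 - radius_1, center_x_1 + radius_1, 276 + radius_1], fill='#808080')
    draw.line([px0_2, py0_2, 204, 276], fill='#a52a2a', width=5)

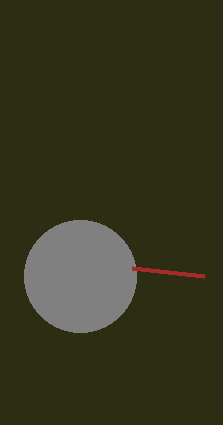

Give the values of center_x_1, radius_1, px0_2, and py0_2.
center_x_1 = 80, radius_1 = 56, px0_2 = 132, py0_2 = 268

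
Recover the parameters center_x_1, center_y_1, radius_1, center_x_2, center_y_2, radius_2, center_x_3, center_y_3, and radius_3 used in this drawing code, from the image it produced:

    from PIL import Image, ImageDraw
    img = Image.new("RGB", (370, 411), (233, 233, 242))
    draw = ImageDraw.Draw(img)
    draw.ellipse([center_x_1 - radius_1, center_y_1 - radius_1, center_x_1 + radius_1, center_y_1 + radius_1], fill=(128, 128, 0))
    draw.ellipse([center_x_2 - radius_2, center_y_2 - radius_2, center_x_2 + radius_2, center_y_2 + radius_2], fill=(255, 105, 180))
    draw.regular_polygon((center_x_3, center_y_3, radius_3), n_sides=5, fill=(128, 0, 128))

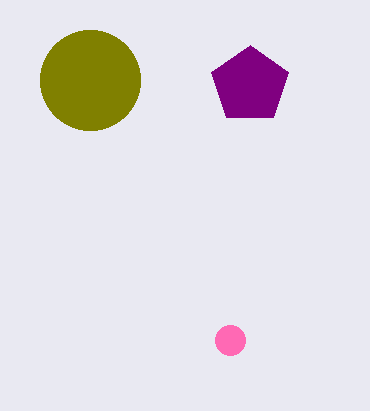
center_x_1 = 90; center_y_1 = 80; radius_1 = 50; center_x_2 = 230; center_y_2 = 340; radius_2 = 15; center_x_3 = 250; center_y_3 = 85; radius_3 = 40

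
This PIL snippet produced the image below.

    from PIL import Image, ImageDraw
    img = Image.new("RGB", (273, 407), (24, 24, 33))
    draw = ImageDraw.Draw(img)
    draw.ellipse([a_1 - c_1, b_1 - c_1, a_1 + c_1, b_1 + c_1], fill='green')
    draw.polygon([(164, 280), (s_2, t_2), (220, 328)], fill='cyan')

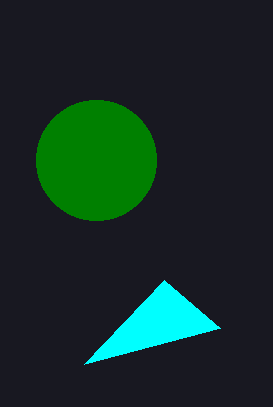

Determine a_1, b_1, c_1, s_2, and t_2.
a_1 = 96
b_1 = 160
c_1 = 60
s_2 = 84
t_2 = 364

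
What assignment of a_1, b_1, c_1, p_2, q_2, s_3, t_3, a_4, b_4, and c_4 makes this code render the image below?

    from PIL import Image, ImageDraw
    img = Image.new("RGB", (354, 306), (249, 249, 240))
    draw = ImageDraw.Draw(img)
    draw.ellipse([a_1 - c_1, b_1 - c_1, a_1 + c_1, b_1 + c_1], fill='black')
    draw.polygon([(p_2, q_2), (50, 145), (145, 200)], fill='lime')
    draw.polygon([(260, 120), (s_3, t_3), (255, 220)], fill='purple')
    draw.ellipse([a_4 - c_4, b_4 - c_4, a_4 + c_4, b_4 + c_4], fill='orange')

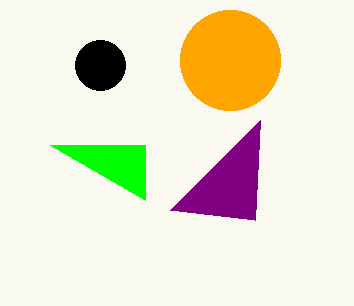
a_1 = 100, b_1 = 65, c_1 = 25, p_2 = 145, q_2 = 145, s_3 = 170, t_3 = 210, a_4 = 230, b_4 = 60, c_4 = 50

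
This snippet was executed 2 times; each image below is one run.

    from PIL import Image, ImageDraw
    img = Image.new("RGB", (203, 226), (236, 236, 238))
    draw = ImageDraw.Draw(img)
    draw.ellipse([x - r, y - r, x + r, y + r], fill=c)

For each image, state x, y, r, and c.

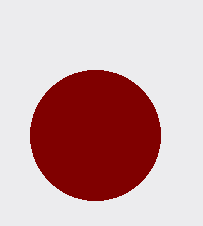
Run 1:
x = 95
y = 135
r = 65
c = 'maroon'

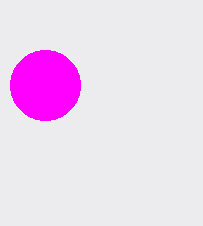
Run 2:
x = 45; y = 85; r = 35; c = 'magenta'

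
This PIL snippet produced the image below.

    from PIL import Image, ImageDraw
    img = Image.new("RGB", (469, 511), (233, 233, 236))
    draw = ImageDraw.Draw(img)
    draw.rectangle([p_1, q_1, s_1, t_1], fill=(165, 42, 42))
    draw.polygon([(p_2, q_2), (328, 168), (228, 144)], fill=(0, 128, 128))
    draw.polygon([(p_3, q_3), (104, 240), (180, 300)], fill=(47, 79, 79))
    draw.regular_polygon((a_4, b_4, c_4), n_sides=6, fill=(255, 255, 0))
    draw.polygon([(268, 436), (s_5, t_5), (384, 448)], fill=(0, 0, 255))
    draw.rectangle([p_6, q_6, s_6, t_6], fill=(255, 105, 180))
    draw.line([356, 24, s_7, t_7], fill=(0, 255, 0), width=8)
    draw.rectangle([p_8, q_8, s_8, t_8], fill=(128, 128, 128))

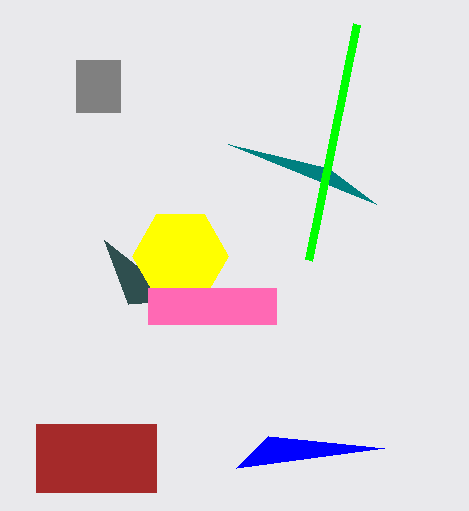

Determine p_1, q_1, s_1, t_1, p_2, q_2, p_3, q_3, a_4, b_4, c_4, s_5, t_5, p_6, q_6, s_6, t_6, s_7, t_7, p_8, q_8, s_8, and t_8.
p_1 = 36; q_1 = 424; s_1 = 156; t_1 = 492; p_2 = 376; q_2 = 204; p_3 = 128; q_3 = 304; a_4 = 180; b_4 = 256; c_4 = 48; s_5 = 236; t_5 = 468; p_6 = 148; q_6 = 288; s_6 = 276; t_6 = 324; s_7 = 308; t_7 = 260; p_8 = 76; q_8 = 60; s_8 = 120; t_8 = 112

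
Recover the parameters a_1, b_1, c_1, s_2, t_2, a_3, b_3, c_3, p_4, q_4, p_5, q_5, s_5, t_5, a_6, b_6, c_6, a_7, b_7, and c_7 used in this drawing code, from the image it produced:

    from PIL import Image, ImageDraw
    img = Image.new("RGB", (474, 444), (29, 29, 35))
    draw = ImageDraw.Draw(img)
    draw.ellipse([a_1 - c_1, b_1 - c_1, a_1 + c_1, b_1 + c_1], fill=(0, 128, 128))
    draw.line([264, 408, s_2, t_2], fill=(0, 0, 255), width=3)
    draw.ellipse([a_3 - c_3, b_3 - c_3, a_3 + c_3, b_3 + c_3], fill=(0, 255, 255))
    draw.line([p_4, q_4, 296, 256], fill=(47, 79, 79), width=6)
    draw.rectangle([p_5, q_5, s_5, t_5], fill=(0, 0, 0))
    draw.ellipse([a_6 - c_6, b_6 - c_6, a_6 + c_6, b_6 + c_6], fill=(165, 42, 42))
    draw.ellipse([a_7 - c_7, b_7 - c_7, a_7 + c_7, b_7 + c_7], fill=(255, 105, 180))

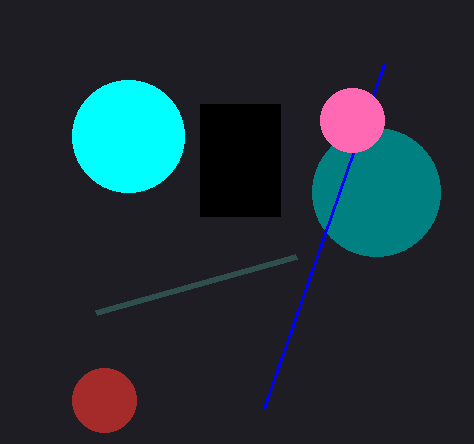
a_1 = 376, b_1 = 192, c_1 = 64, s_2 = 384, t_2 = 64, a_3 = 128, b_3 = 136, c_3 = 56, p_4 = 96, q_4 = 312, p_5 = 200, q_5 = 104, s_5 = 280, t_5 = 216, a_6 = 104, b_6 = 400, c_6 = 32, a_7 = 352, b_7 = 120, c_7 = 32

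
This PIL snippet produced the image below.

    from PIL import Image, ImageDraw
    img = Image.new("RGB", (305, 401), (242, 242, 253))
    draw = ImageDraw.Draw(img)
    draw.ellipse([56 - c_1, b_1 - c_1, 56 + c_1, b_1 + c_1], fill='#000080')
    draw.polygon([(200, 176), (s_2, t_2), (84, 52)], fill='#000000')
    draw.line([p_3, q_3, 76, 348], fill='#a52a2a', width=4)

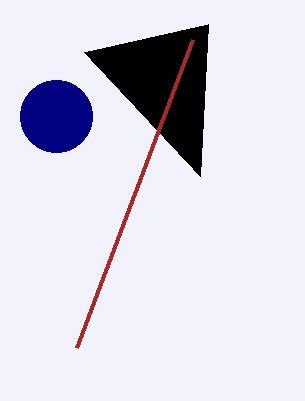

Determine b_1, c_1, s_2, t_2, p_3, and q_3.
b_1 = 116
c_1 = 36
s_2 = 208
t_2 = 24
p_3 = 192
q_3 = 40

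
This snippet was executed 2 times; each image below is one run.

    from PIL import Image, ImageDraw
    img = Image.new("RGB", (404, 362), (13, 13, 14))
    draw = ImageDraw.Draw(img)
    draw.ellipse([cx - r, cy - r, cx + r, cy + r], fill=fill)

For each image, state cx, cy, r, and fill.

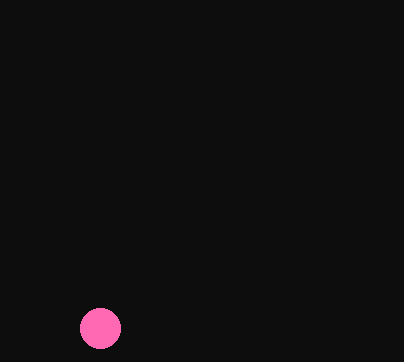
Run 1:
cx = 100; cy = 328; r = 20; fill = 'hotpink'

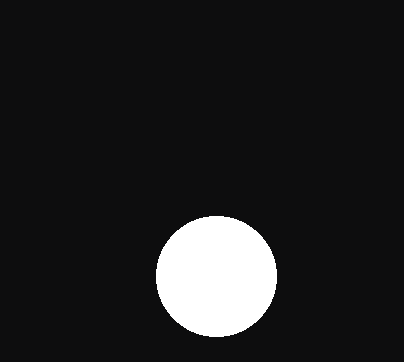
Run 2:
cx = 216
cy = 276
r = 60
fill = 'white'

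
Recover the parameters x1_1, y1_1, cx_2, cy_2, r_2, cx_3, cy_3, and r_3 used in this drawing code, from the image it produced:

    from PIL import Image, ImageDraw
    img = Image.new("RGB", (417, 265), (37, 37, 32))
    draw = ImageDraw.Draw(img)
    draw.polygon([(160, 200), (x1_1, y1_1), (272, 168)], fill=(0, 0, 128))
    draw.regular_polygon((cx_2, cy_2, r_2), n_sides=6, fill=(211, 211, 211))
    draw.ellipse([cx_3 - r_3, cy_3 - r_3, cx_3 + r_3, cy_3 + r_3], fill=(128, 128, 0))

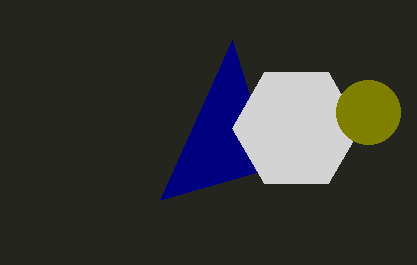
x1_1 = 232, y1_1 = 40, cx_2 = 296, cy_2 = 128, r_2 = 64, cx_3 = 368, cy_3 = 112, r_3 = 32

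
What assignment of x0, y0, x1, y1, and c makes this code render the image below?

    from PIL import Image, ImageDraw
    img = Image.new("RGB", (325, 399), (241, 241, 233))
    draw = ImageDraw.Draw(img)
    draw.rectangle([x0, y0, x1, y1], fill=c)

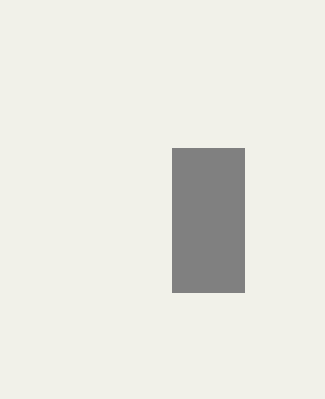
x0 = 172, y0 = 148, x1 = 244, y1 = 292, c = 'gray'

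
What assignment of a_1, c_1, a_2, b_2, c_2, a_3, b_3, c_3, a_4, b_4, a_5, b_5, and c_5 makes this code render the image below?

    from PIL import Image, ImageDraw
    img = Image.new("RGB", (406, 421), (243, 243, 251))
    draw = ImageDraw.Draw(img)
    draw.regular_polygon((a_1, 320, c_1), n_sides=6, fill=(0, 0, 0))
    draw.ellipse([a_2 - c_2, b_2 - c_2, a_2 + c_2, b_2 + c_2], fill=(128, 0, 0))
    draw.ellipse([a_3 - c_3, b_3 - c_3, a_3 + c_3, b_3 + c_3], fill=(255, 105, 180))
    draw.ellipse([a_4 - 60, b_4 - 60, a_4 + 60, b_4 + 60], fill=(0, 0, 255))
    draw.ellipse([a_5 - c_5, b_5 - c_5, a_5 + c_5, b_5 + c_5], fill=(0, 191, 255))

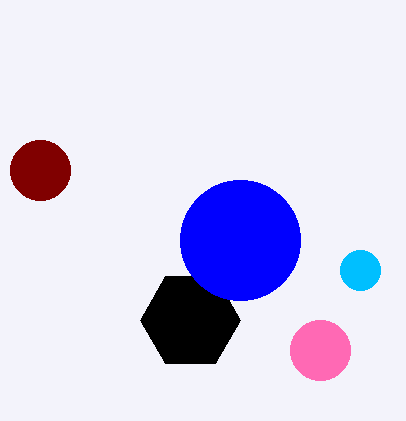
a_1 = 190; c_1 = 50; a_2 = 40; b_2 = 170; c_2 = 30; a_3 = 320; b_3 = 350; c_3 = 30; a_4 = 240; b_4 = 240; a_5 = 360; b_5 = 270; c_5 = 20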